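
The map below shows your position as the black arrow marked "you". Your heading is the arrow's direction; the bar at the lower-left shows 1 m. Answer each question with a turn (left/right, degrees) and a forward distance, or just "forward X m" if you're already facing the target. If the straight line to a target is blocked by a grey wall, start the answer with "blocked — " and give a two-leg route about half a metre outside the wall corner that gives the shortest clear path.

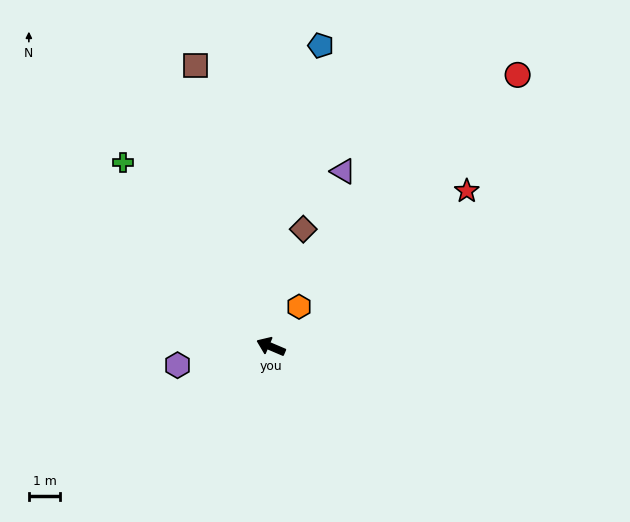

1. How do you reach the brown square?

turn right 52°, forward 9.2 m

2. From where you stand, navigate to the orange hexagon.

turn right 102°, forward 1.5 m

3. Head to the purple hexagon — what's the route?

turn left 34°, forward 3.0 m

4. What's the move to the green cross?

turn right 28°, forward 7.5 m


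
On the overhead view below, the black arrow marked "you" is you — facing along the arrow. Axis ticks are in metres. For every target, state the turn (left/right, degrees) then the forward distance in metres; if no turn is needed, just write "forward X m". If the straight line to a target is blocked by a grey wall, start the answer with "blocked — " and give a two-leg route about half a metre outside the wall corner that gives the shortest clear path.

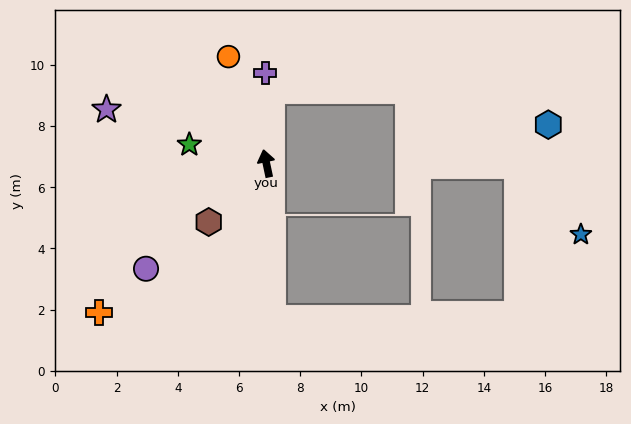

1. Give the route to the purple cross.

turn right 11°, forward 3.0 m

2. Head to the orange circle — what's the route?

turn left 8°, forward 3.7 m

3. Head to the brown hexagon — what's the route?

turn left 124°, forward 2.7 m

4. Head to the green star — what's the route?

turn left 64°, forward 2.6 m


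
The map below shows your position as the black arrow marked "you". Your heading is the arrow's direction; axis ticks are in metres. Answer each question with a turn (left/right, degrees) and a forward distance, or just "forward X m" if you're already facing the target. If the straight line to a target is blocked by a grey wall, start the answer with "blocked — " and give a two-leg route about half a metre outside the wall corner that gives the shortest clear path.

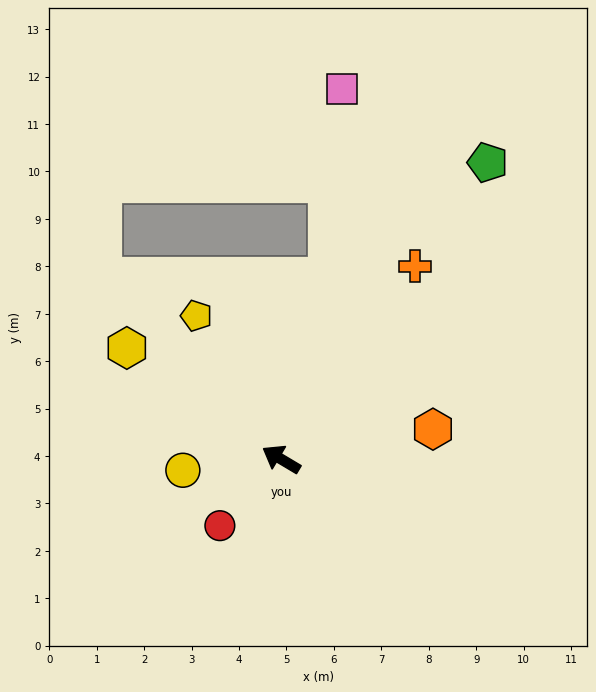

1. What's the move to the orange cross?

turn right 94°, forward 5.0 m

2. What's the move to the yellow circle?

turn left 37°, forward 2.1 m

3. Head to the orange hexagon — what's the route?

turn right 138°, forward 3.3 m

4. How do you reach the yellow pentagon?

turn right 29°, forward 3.5 m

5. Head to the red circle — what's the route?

turn left 78°, forward 1.9 m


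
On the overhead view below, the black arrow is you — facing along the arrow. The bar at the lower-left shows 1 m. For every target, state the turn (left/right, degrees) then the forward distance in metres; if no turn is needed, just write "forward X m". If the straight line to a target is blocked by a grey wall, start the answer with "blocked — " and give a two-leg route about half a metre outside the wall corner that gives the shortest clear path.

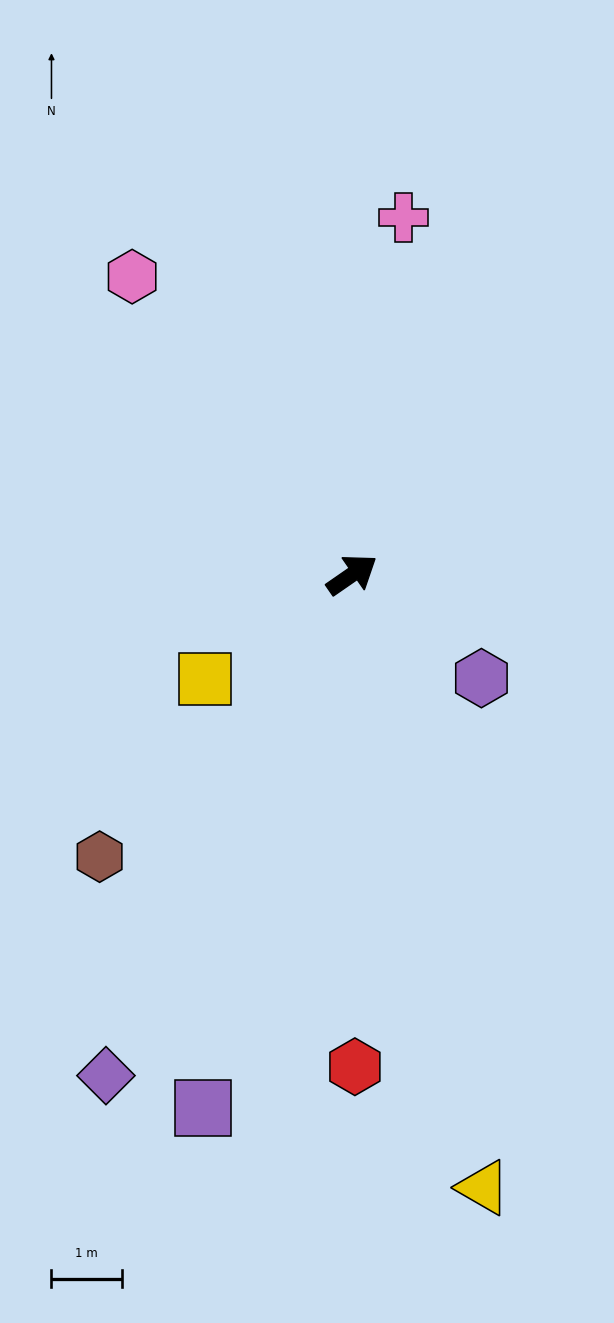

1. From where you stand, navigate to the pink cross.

turn left 47°, forward 5.1 m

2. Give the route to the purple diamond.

turn right 151°, forward 8.0 m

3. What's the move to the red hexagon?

turn right 124°, forward 7.0 m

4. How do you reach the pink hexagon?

turn left 92°, forward 5.3 m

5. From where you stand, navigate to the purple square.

turn right 140°, forward 7.9 m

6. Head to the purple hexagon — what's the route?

turn right 73°, forward 2.4 m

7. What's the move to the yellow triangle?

turn right 113°, forward 8.9 m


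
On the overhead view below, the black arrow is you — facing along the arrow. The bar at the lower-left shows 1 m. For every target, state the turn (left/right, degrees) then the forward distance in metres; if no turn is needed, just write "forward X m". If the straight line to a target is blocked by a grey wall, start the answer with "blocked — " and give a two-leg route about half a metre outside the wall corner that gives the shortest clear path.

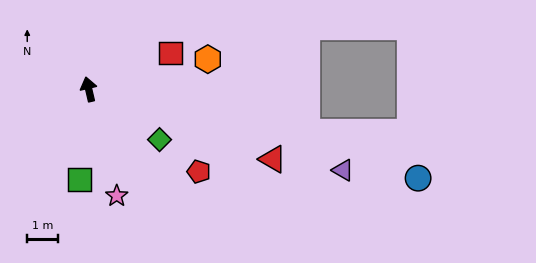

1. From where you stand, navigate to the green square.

turn left 161°, forward 3.0 m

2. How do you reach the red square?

turn right 79°, forward 2.9 m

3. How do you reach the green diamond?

turn right 139°, forward 2.8 m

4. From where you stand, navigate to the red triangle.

turn right 124°, forward 6.4 m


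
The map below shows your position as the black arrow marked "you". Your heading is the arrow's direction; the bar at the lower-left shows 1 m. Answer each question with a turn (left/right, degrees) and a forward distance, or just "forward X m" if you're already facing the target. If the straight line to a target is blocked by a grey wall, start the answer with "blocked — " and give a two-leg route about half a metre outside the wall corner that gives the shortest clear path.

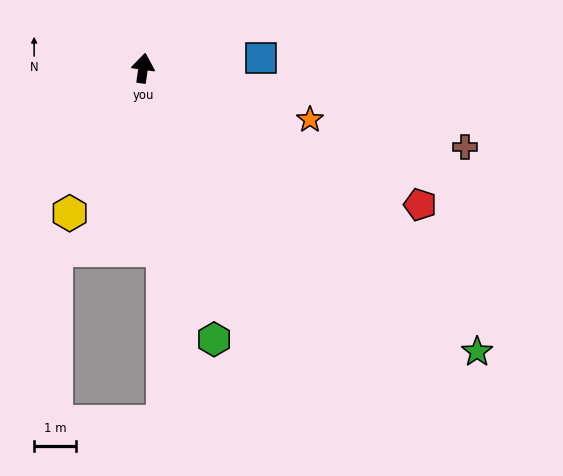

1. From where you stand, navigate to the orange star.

turn right 99°, forward 4.2 m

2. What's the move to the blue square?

turn right 77°, forward 2.9 m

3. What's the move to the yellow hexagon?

turn left 161°, forward 3.9 m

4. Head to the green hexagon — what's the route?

turn right 157°, forward 6.8 m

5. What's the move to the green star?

turn right 122°, forward 10.6 m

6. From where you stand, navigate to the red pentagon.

turn right 108°, forward 7.5 m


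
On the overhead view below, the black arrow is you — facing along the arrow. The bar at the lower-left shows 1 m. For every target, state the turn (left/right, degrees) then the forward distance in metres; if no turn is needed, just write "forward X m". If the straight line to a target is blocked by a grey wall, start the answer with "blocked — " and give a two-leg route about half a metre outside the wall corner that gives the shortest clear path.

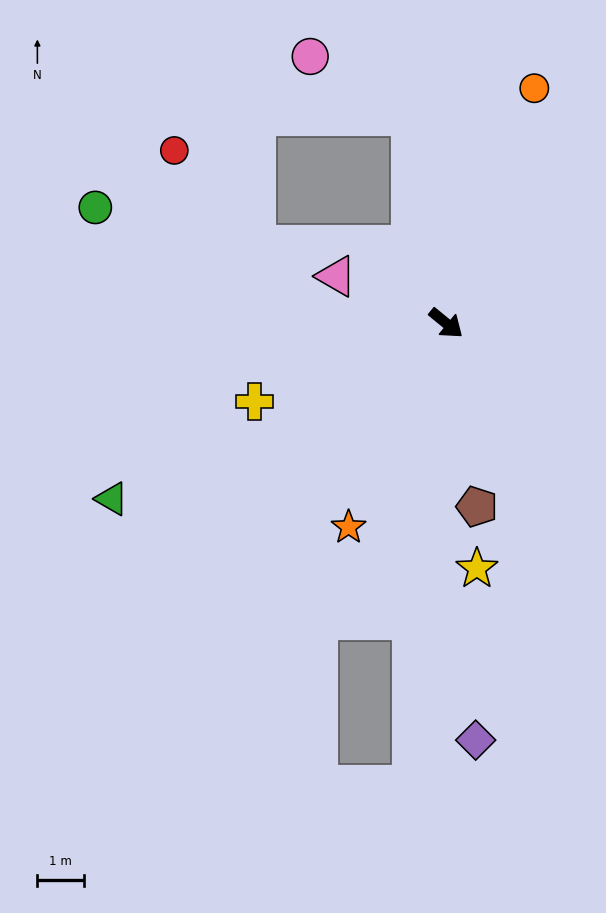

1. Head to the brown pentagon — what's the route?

turn right 41°, forward 4.0 m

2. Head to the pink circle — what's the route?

blocked — turn left 139°, forward 4.5 m, then turn left 50°, forward 2.5 m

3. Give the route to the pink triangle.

turn right 164°, forward 2.6 m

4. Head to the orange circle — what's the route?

turn left 109°, forward 5.4 m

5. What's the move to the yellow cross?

turn right 118°, forward 4.5 m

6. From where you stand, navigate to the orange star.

turn right 76°, forward 4.9 m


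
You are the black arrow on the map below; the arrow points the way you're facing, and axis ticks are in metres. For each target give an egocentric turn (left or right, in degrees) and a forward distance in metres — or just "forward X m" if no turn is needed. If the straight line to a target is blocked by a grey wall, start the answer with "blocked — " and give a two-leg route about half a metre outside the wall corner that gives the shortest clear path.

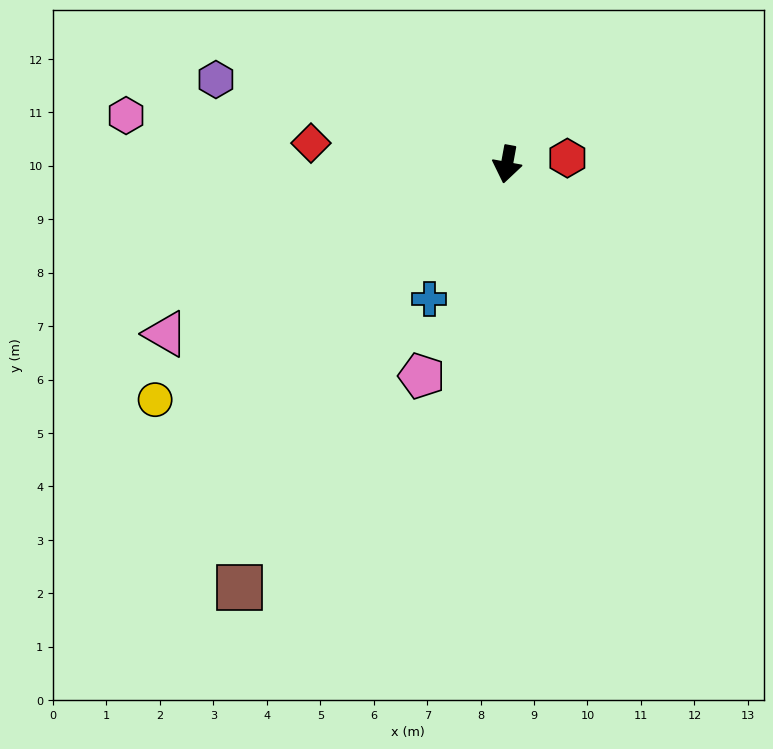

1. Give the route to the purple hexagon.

turn right 96°, forward 5.7 m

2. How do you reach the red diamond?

turn right 86°, forward 3.7 m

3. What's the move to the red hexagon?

turn left 106°, forward 1.1 m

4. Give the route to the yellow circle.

turn right 46°, forward 7.9 m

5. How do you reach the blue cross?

turn right 20°, forward 2.9 m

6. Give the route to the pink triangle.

turn right 53°, forward 7.1 m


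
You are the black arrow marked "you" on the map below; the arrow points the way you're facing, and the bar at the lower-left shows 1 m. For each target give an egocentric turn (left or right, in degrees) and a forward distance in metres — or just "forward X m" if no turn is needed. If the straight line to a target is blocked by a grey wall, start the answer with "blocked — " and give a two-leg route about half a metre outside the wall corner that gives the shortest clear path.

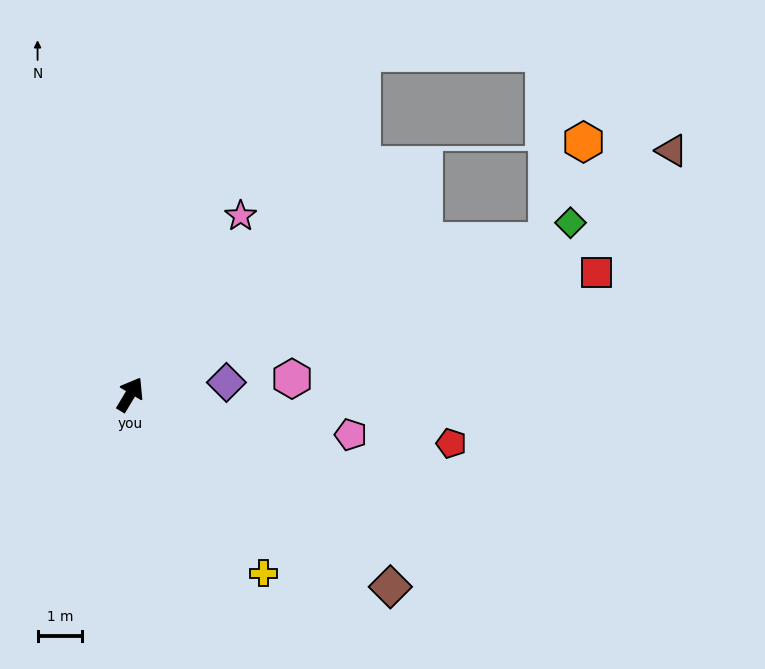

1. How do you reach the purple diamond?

turn right 52°, forward 2.2 m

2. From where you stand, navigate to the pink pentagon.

turn right 69°, forward 5.0 m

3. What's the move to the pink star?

forward 4.7 m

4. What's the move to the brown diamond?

turn right 96°, forward 7.3 m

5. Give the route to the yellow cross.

turn right 112°, forward 5.0 m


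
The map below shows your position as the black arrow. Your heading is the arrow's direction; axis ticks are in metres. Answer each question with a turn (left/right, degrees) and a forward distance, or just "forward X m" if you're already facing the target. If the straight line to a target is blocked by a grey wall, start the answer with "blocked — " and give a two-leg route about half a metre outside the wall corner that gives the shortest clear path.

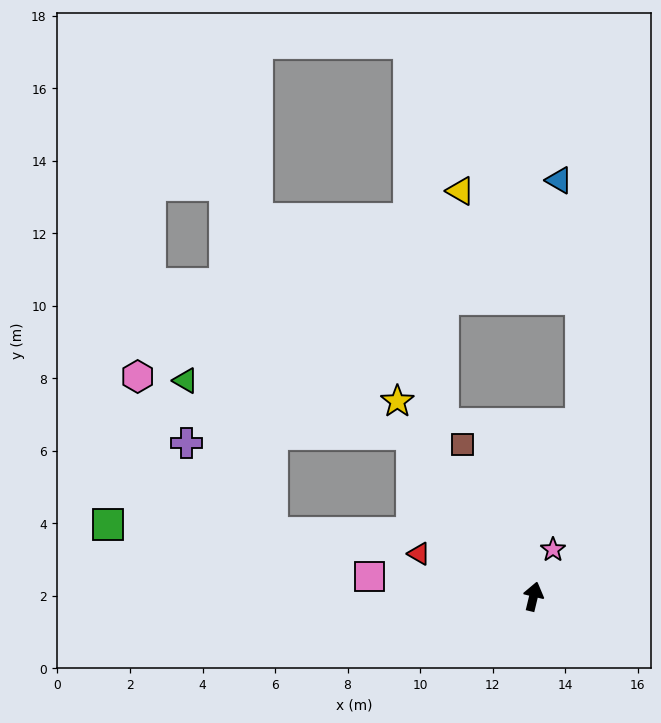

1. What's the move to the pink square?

turn left 96°, forward 4.6 m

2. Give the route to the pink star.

turn right 9°, forward 1.4 m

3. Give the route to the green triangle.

blocked — turn left 51°, forward 5.6 m, then turn left 39°, forward 6.4 m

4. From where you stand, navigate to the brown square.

turn left 39°, forward 4.6 m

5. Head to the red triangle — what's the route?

turn left 83°, forward 3.4 m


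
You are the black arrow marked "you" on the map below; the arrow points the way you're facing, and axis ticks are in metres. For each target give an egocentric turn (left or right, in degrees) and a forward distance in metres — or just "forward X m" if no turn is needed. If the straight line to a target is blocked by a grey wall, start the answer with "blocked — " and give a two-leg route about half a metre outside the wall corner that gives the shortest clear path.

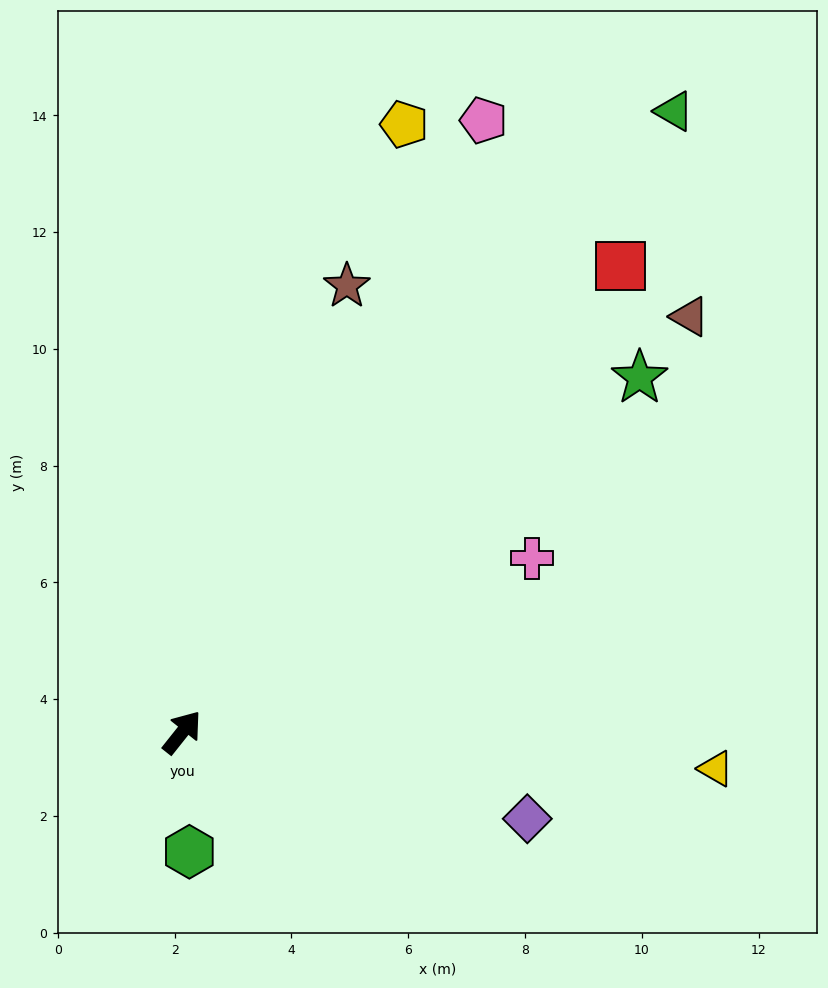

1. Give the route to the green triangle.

forward 13.6 m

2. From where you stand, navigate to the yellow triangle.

turn right 55°, forward 9.2 m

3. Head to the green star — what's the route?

turn right 14°, forward 9.9 m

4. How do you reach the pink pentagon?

turn left 12°, forward 11.7 m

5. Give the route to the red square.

turn right 5°, forward 11.0 m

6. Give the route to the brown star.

turn left 18°, forward 8.1 m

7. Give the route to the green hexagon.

turn right 138°, forward 2.1 m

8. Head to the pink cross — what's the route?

turn right 25°, forward 6.7 m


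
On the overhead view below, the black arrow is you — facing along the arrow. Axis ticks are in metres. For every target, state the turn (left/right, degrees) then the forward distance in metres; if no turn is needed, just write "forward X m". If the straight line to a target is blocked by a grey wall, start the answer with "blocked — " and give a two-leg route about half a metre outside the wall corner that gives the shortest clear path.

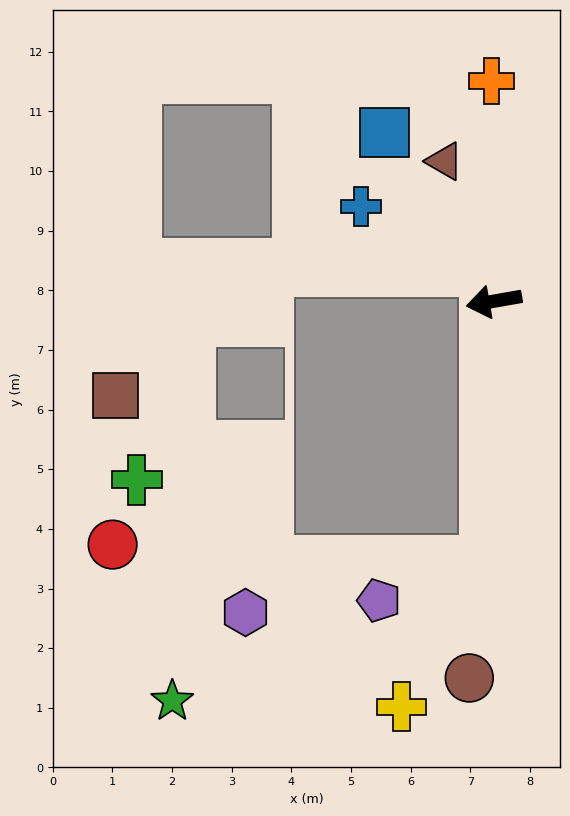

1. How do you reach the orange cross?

turn right 99°, forward 3.7 m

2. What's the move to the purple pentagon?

blocked — turn left 78°, forward 4.4 m, then turn right 67°, forward 1.9 m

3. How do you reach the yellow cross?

blocked — turn left 78°, forward 4.4 m, then turn right 28°, forward 2.8 m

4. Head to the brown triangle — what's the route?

turn right 80°, forward 2.5 m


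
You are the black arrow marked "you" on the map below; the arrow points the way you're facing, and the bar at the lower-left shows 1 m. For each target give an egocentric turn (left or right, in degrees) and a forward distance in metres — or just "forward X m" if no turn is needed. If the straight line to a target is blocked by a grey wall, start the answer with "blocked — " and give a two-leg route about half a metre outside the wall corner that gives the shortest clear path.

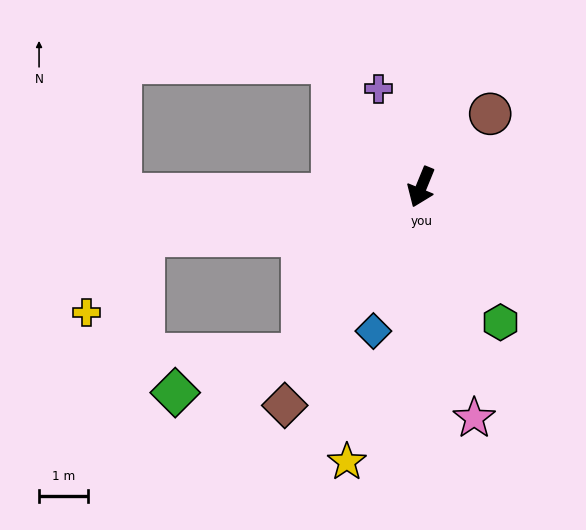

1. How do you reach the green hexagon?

turn left 53°, forward 3.2 m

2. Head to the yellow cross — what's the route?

blocked — turn right 58°, forward 5.7 m, then turn left 43°, forward 2.0 m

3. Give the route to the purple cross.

turn right 134°, forward 2.2 m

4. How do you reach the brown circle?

turn left 159°, forward 2.0 m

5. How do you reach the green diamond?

blocked — turn right 13°, forward 4.2 m, then turn right 38°, forward 2.7 m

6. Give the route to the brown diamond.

turn right 10°, forward 5.2 m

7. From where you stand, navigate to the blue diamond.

turn left 4°, forward 3.1 m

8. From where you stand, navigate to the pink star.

turn left 35°, forward 4.8 m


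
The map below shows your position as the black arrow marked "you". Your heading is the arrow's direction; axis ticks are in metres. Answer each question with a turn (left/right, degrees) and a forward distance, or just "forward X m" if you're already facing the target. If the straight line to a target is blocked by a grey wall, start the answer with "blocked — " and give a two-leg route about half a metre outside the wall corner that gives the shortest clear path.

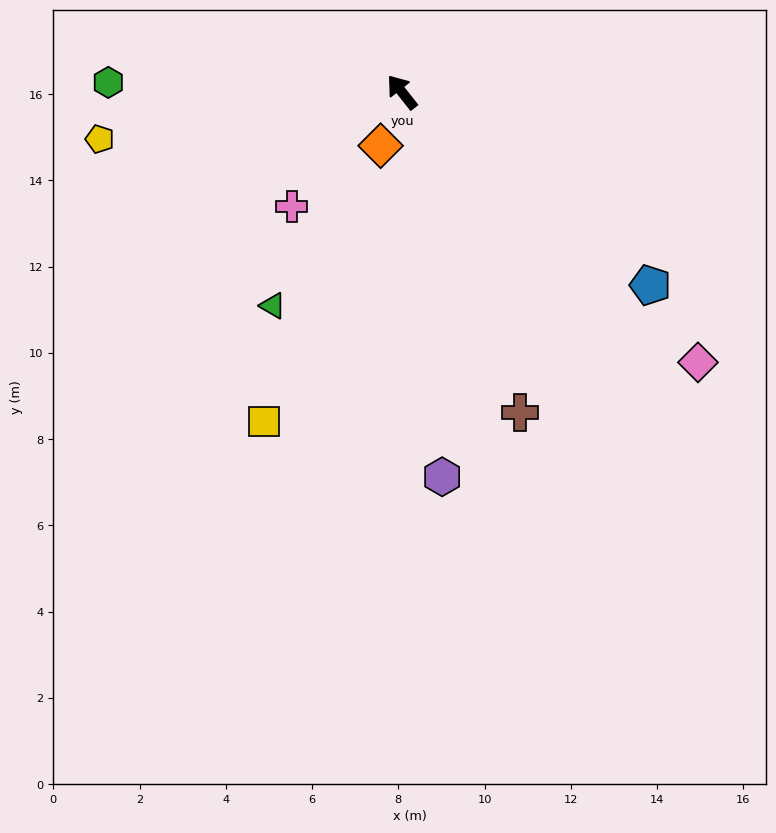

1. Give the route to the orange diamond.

turn left 120°, forward 1.3 m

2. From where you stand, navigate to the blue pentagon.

turn right 166°, forward 7.3 m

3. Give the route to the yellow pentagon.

turn left 61°, forward 7.1 m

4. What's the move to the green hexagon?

turn left 50°, forward 6.8 m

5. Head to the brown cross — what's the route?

turn left 162°, forward 7.9 m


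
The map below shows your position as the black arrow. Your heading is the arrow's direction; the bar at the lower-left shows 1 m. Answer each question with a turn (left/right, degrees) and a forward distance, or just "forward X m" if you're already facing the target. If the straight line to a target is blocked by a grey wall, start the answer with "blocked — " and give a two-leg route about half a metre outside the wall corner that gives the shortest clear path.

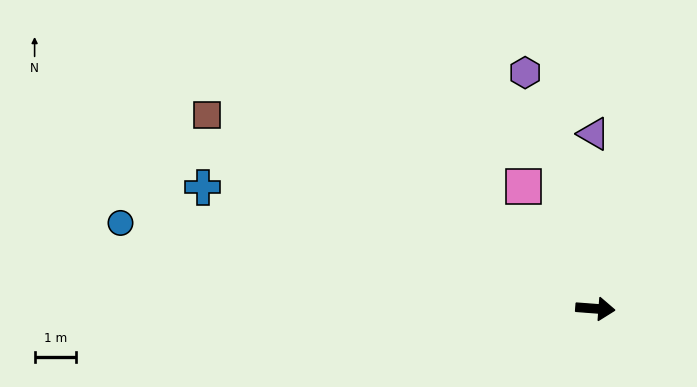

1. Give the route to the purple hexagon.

turn left 111°, forward 5.9 m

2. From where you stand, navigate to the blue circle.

turn left 174°, forward 11.6 m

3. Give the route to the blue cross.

turn left 167°, forward 9.9 m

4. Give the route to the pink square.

turn left 125°, forward 3.4 m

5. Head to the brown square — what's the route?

turn left 158°, forward 10.4 m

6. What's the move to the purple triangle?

turn left 95°, forward 4.2 m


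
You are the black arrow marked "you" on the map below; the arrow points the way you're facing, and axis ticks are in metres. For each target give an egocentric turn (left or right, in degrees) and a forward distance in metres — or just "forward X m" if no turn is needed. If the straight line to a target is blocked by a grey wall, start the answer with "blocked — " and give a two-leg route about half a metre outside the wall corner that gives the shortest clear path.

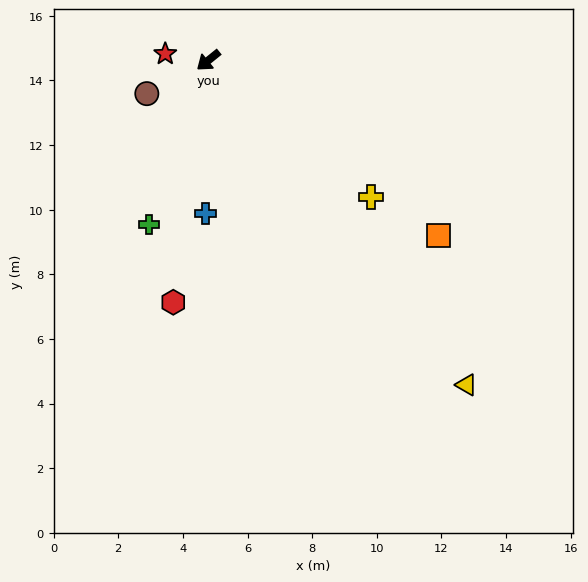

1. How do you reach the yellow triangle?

turn left 90°, forward 12.8 m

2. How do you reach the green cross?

turn left 31°, forward 5.4 m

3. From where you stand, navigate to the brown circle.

turn right 11°, forward 2.2 m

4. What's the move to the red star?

turn right 48°, forward 1.3 m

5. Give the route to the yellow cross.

turn left 101°, forward 6.6 m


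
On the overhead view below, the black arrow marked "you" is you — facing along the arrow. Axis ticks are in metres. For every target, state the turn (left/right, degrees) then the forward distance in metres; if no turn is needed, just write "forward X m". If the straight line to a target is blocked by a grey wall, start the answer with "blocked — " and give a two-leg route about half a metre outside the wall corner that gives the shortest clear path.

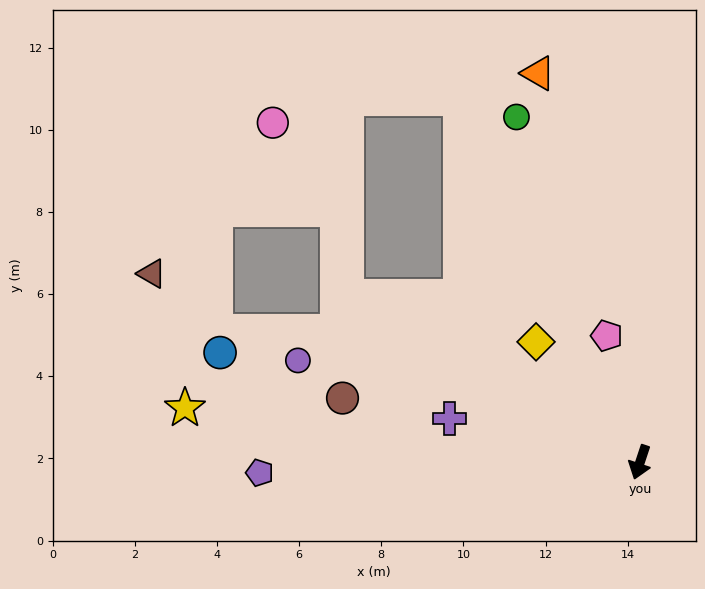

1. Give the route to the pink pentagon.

turn right 147°, forward 3.2 m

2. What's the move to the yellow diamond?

turn right 121°, forward 3.9 m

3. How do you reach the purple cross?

turn right 85°, forward 4.8 m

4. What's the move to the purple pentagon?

turn right 70°, forward 9.3 m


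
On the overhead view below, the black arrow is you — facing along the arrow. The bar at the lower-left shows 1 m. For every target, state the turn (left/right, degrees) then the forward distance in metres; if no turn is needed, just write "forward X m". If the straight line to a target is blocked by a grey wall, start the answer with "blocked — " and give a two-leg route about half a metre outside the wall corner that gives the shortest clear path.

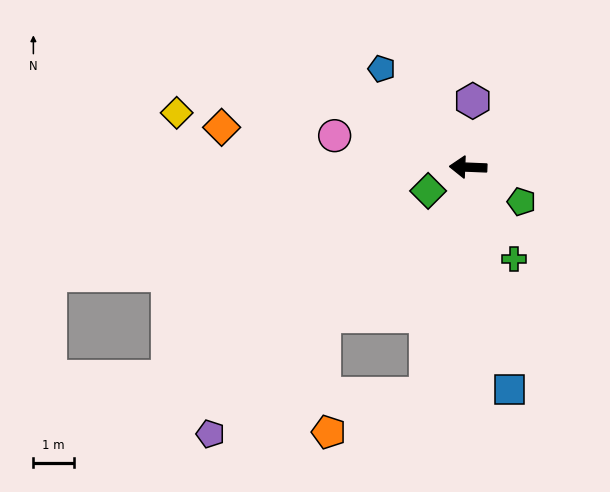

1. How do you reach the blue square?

turn left 103°, forward 5.6 m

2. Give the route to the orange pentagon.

blocked — turn left 82°, forward 5.7 m, then turn right 58°, forward 2.6 m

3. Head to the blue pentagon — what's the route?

turn right 46°, forward 3.3 m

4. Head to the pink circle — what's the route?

turn right 11°, forward 3.4 m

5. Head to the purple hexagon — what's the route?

turn right 92°, forward 1.7 m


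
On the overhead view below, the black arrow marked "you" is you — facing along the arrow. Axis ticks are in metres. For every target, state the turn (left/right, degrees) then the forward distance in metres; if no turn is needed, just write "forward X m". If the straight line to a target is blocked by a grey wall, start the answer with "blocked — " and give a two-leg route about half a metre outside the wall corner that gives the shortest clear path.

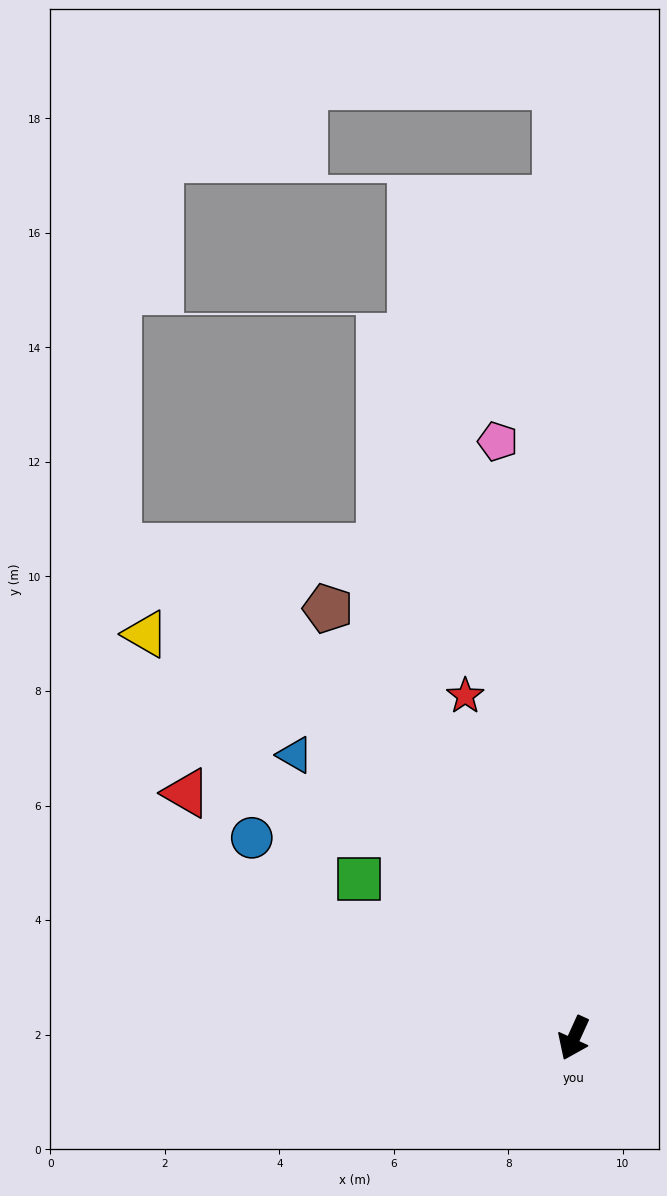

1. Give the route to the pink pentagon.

turn right 148°, forward 10.5 m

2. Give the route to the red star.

turn right 138°, forward 6.3 m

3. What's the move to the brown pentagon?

turn right 126°, forward 8.6 m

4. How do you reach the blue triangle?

turn right 111°, forward 6.9 m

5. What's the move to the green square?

turn right 102°, forward 4.7 m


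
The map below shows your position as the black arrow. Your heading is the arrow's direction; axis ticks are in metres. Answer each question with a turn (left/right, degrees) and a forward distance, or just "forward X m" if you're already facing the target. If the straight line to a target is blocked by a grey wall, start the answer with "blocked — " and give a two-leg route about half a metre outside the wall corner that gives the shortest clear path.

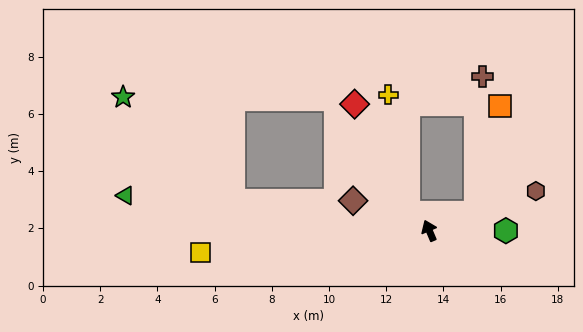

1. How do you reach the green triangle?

turn left 60°, forward 10.7 m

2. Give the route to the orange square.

blocked — turn right 93°, forward 1.8 m, then turn left 57°, forward 3.8 m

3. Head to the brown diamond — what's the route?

turn left 46°, forward 2.9 m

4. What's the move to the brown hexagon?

turn right 93°, forward 4.0 m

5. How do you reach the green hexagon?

turn right 113°, forward 2.7 m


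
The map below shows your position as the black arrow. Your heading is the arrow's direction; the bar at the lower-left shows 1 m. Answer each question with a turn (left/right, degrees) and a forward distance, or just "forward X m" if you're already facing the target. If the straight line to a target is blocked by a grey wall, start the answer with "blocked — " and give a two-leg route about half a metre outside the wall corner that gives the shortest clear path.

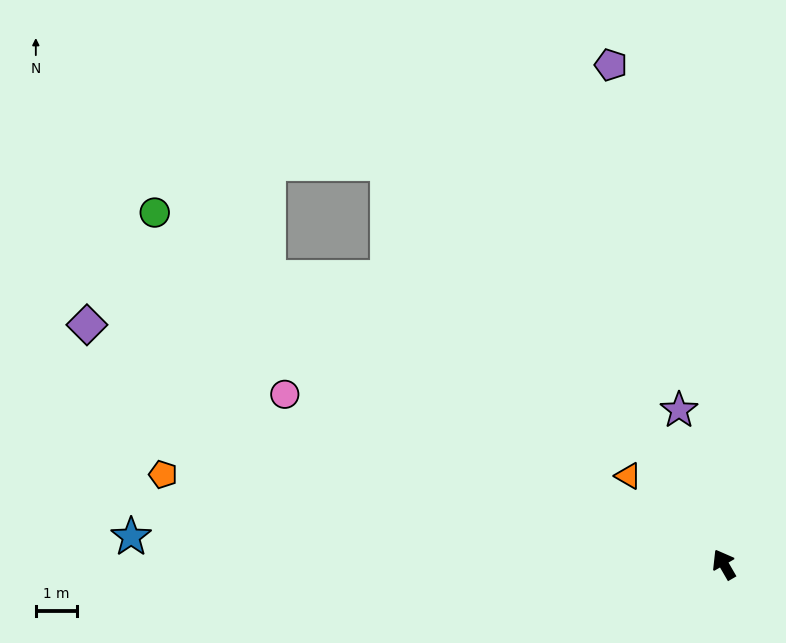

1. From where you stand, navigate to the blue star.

turn left 57°, forward 14.3 m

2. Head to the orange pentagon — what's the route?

turn left 51°, forward 13.7 m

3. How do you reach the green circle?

turn left 28°, forward 16.1 m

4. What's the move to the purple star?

turn right 14°, forward 3.9 m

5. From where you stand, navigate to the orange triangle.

turn left 17°, forward 3.1 m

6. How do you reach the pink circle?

turn left 39°, forward 11.4 m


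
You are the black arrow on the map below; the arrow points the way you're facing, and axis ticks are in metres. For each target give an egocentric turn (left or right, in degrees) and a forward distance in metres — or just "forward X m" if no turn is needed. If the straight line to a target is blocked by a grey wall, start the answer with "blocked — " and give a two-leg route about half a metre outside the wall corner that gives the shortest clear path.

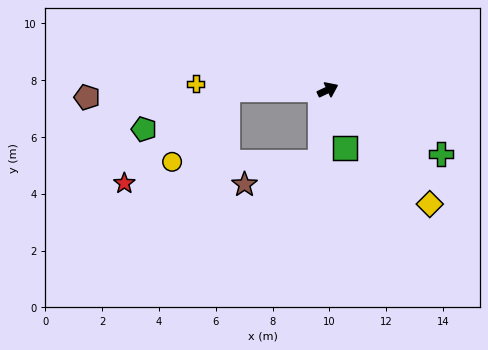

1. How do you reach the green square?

turn right 99°, forward 2.1 m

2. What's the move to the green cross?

turn right 55°, forward 4.6 m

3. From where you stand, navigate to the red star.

blocked — turn left 155°, forward 3.5 m, then turn left 42°, forward 4.9 m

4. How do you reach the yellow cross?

turn left 152°, forward 4.7 m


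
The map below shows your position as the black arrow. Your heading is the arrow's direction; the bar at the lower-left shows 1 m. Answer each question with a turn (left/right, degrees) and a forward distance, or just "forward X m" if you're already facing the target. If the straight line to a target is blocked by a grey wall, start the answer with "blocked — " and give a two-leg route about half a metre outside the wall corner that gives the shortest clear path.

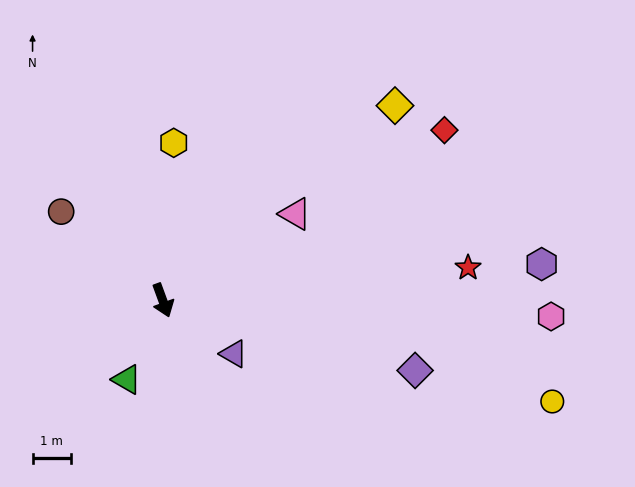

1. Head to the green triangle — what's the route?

turn right 45°, forward 2.3 m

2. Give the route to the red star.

turn left 76°, forward 8.0 m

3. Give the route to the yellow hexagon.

turn left 156°, forward 4.1 m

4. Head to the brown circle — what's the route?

turn right 151°, forward 3.5 m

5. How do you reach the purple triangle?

turn left 33°, forward 2.3 m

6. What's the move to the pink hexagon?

turn left 68°, forward 10.1 m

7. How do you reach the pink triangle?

turn left 103°, forward 4.1 m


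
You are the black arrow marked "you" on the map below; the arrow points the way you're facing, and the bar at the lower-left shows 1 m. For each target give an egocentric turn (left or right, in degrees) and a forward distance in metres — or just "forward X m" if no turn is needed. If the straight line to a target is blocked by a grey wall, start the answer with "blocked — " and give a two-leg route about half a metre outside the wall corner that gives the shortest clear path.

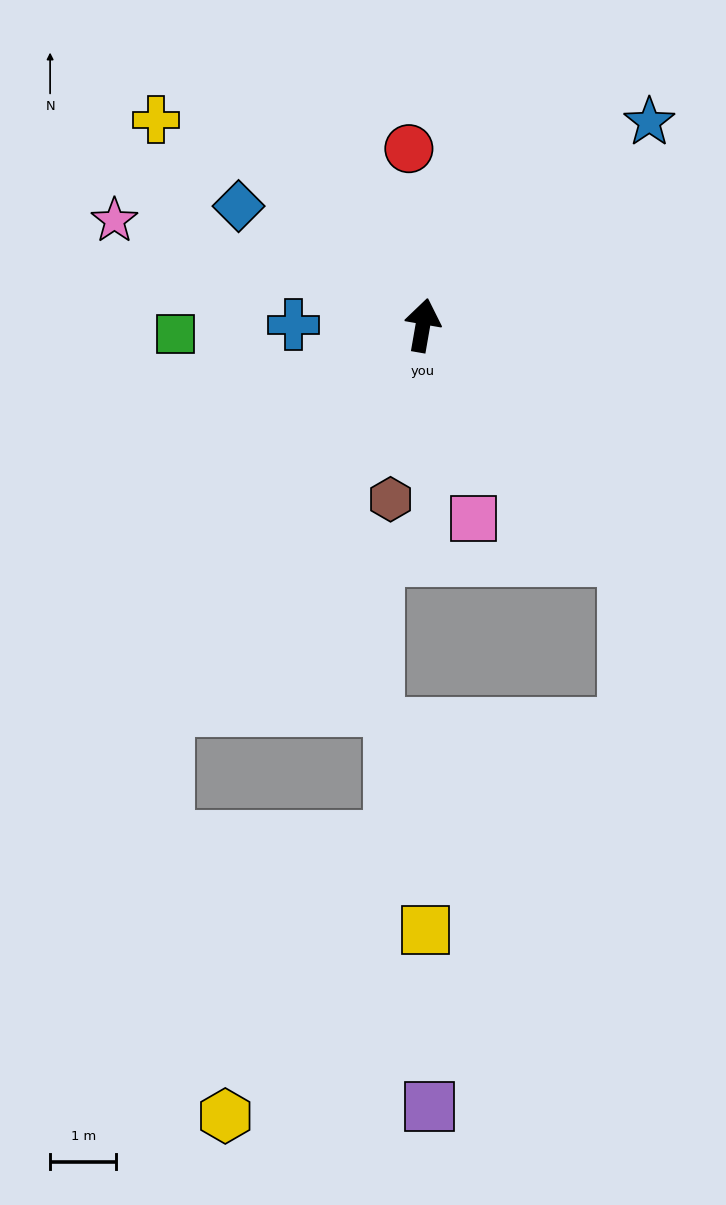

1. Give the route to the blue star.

turn right 38°, forward 4.6 m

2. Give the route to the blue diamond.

turn left 67°, forward 3.3 m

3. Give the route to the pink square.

turn right 155°, forward 3.0 m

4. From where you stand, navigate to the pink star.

turn left 81°, forward 4.9 m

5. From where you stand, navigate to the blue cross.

turn left 100°, forward 2.0 m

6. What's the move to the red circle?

turn left 14°, forward 2.7 m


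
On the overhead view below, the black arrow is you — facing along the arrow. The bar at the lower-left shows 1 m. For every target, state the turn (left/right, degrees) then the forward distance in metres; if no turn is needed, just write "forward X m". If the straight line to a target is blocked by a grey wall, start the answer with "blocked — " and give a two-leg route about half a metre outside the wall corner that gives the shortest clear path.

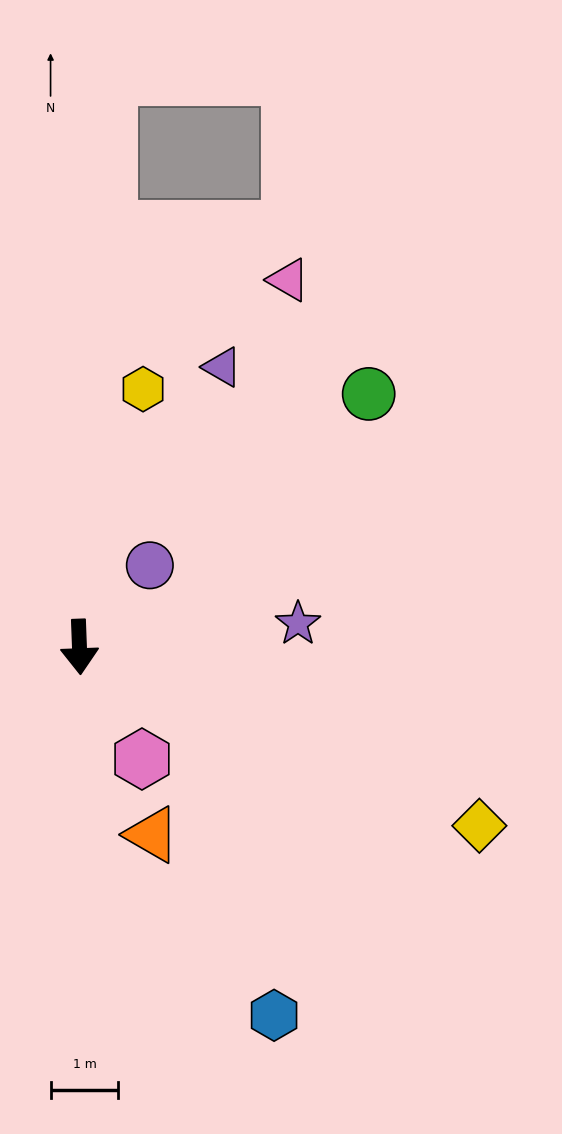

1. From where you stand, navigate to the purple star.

turn left 94°, forward 3.2 m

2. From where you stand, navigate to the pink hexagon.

turn left 27°, forward 1.9 m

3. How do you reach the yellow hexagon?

turn left 164°, forward 3.9 m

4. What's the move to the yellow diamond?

turn left 64°, forward 6.5 m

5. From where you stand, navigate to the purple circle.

turn left 137°, forward 1.6 m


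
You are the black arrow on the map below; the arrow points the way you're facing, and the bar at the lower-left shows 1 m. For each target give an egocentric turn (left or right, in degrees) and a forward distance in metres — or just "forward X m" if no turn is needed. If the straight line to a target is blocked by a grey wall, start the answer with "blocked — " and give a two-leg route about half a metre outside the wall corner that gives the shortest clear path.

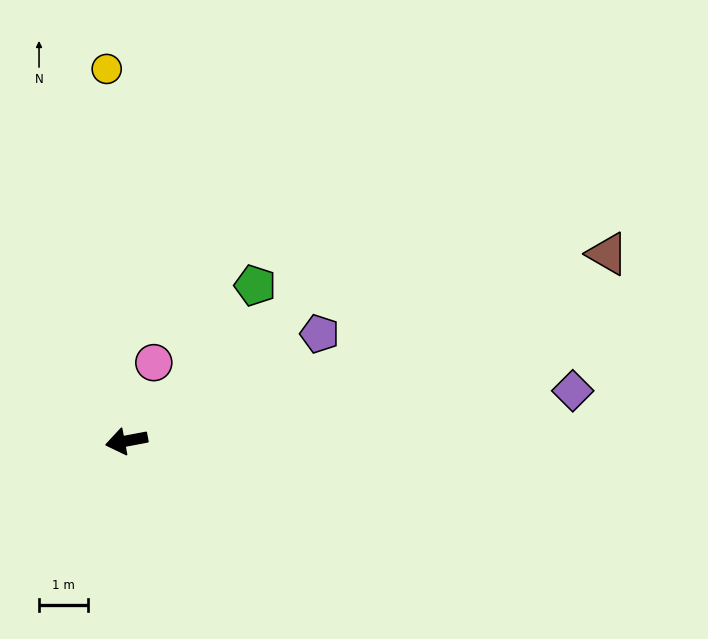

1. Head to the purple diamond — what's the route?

turn left 176°, forward 9.1 m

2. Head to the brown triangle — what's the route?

turn right 169°, forward 10.5 m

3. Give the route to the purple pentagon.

turn right 162°, forward 4.5 m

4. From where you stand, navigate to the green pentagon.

turn right 140°, forward 4.1 m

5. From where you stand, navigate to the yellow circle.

turn right 98°, forward 7.6 m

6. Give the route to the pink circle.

turn right 120°, forward 1.7 m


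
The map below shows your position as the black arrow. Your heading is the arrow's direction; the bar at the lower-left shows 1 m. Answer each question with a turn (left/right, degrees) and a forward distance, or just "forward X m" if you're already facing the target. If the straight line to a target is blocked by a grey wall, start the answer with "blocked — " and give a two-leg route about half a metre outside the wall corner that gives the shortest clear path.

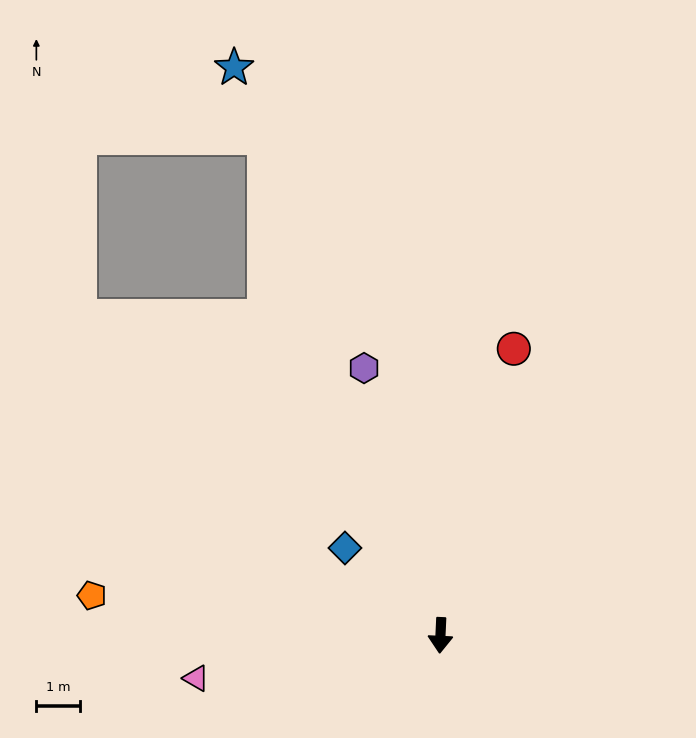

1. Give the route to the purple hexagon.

turn right 161°, forward 6.4 m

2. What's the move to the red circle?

turn left 168°, forward 6.8 m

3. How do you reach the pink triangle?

turn right 77°, forward 5.7 m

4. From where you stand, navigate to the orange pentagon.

turn right 94°, forward 8.0 m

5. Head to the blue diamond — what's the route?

turn right 130°, forward 3.0 m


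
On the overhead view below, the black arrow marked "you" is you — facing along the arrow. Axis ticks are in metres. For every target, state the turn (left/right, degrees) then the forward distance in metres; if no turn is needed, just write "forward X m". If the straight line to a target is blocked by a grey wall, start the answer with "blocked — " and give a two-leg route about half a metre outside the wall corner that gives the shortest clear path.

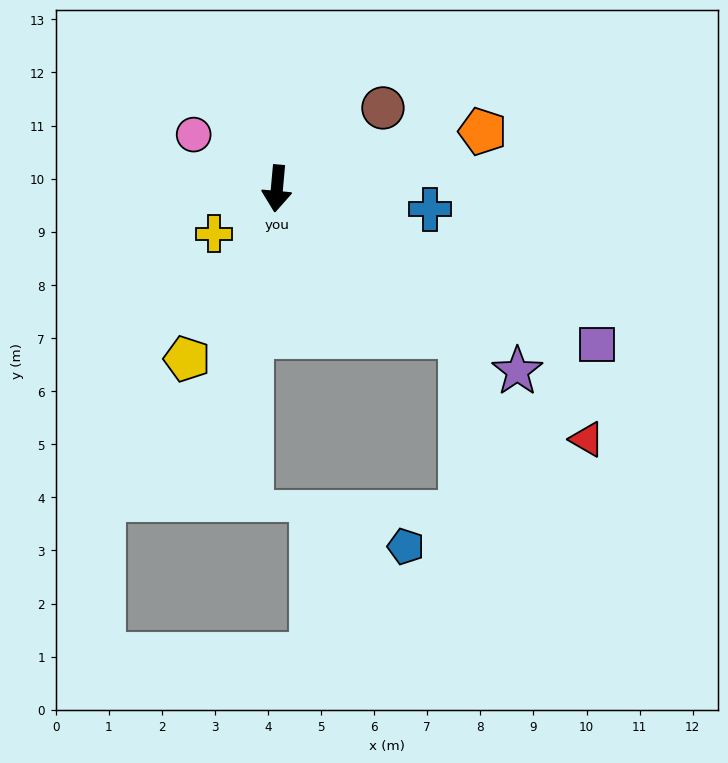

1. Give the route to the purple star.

turn left 58°, forward 5.7 m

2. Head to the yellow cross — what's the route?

turn right 49°, forward 1.5 m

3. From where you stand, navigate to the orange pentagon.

turn left 111°, forward 4.0 m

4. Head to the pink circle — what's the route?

turn right 118°, forward 1.9 m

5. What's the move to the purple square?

turn left 69°, forward 6.7 m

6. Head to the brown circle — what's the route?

turn left 132°, forward 2.5 m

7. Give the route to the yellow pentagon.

turn right 23°, forward 3.6 m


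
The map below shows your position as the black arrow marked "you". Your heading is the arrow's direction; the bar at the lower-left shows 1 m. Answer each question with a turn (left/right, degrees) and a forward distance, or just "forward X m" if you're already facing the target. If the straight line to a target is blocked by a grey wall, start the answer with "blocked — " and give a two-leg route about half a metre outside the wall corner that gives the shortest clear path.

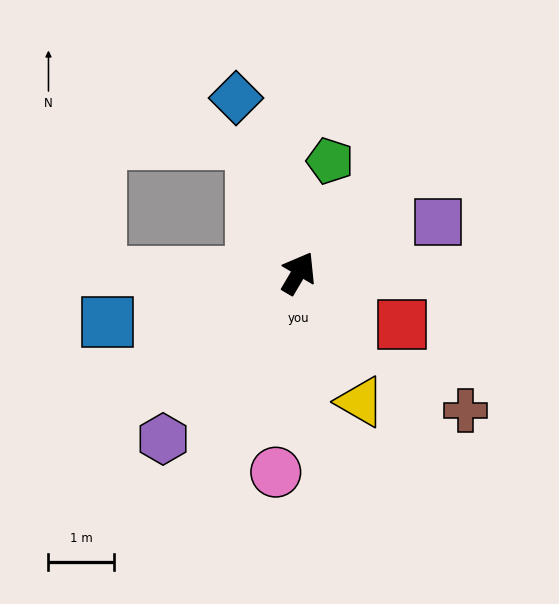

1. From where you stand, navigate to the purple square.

turn right 39°, forward 2.3 m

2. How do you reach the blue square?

turn left 135°, forward 3.0 m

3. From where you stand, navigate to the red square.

turn right 86°, forward 1.8 m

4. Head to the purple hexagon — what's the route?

turn left 171°, forward 3.3 m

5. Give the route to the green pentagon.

turn left 15°, forward 1.8 m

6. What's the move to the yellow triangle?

turn right 124°, forward 2.2 m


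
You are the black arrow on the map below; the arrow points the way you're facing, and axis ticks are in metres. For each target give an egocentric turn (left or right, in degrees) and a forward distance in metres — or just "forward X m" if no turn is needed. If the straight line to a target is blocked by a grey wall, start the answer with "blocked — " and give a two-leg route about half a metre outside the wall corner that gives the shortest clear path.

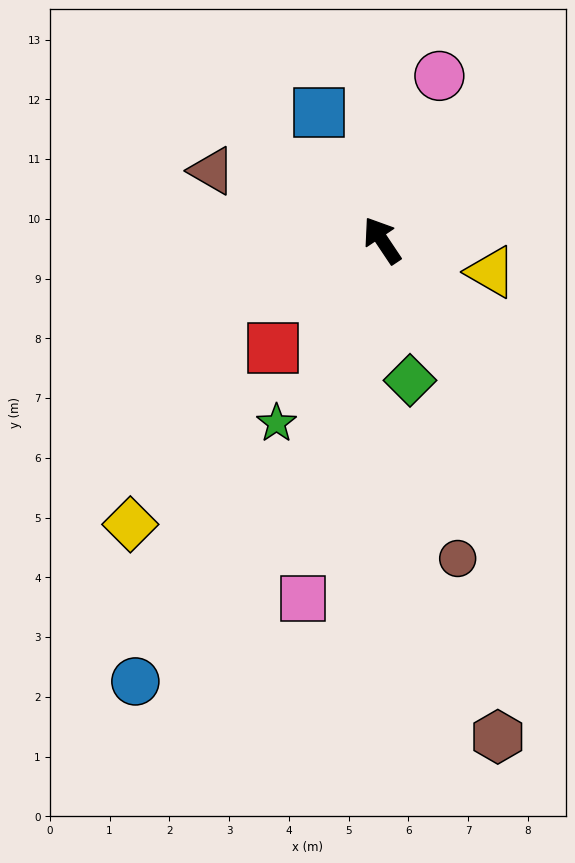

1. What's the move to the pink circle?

turn right 53°, forward 2.9 m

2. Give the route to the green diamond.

turn left 158°, forward 2.4 m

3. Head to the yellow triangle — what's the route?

turn right 140°, forward 1.9 m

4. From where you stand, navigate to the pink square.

turn left 134°, forward 6.1 m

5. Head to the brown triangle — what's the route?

turn left 34°, forward 3.1 m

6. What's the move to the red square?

turn left 101°, forward 2.6 m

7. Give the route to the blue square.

turn right 8°, forward 2.4 m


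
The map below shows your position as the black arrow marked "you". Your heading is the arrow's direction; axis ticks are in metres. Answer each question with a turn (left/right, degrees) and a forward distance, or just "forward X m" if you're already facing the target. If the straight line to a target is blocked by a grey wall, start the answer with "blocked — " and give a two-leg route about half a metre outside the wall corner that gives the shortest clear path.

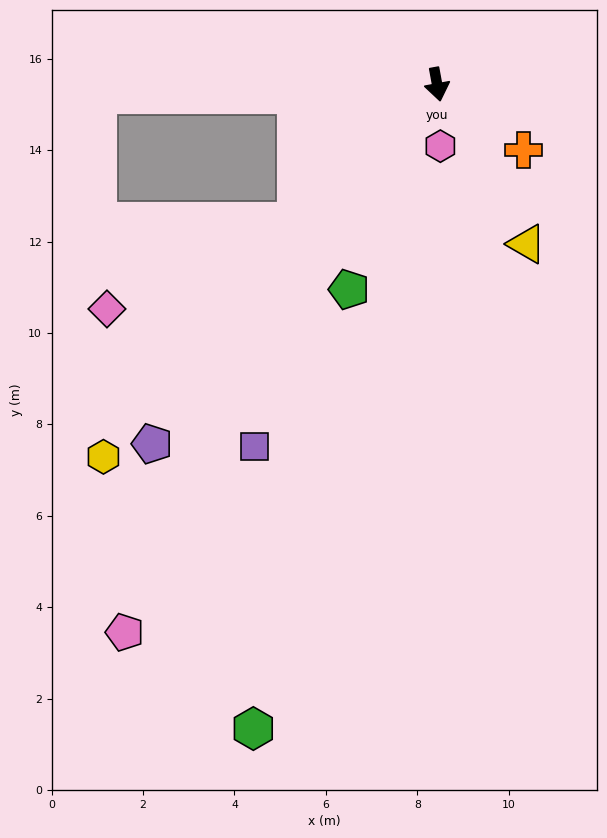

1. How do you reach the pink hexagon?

turn right 7°, forward 1.4 m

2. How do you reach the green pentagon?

turn right 34°, forward 4.9 m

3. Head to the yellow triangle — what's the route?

turn left 19°, forward 4.0 m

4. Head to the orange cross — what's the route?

turn left 42°, forward 2.4 m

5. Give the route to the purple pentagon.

turn right 49°, forward 10.0 m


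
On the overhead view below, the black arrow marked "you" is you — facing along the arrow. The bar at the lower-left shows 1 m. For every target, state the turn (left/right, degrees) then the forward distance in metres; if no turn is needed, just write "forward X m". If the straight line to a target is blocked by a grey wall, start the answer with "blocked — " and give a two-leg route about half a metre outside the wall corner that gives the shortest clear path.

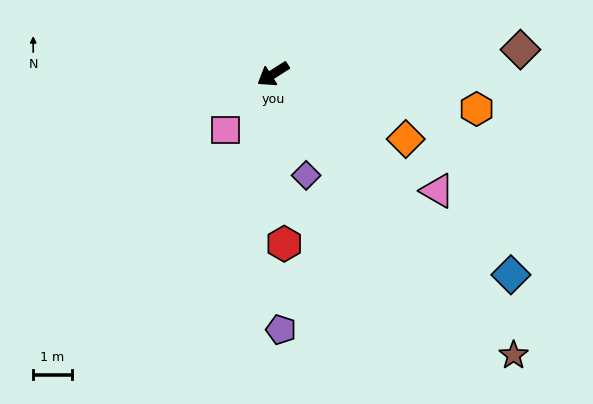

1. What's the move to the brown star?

turn left 98°, forward 9.6 m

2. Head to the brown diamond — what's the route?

turn left 153°, forward 6.5 m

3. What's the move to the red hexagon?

turn left 61°, forward 4.4 m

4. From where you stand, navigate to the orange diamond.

turn left 121°, forward 3.8 m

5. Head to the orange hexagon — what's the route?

turn left 138°, forward 5.4 m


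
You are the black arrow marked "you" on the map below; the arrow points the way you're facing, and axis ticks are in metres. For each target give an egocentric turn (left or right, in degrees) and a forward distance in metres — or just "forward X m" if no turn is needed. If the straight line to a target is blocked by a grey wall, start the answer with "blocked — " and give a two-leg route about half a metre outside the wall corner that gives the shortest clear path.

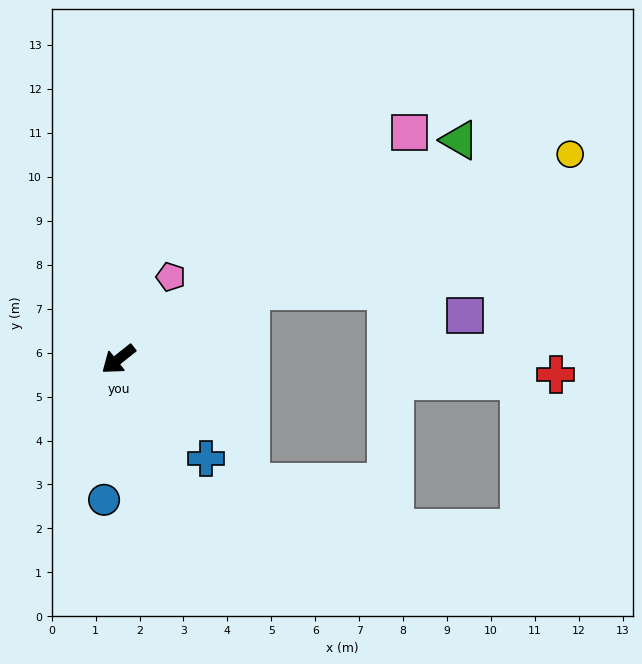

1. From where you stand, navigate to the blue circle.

turn left 46°, forward 3.2 m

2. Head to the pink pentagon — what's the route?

turn right 161°, forward 2.2 m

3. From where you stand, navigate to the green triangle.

turn left 174°, forward 9.2 m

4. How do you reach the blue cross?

turn left 93°, forward 3.0 m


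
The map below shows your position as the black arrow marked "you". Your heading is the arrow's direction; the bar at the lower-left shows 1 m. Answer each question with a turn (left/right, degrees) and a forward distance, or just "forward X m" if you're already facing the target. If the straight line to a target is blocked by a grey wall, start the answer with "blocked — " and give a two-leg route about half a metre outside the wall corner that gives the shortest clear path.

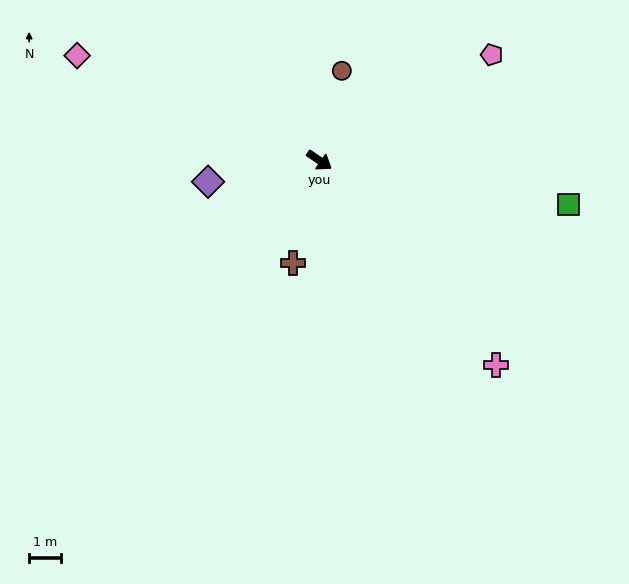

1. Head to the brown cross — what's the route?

turn right 70°, forward 3.4 m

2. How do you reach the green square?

turn left 24°, forward 8.0 m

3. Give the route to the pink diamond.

turn right 169°, forward 8.3 m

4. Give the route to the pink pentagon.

turn left 66°, forward 6.4 m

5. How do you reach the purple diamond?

turn right 135°, forward 3.6 m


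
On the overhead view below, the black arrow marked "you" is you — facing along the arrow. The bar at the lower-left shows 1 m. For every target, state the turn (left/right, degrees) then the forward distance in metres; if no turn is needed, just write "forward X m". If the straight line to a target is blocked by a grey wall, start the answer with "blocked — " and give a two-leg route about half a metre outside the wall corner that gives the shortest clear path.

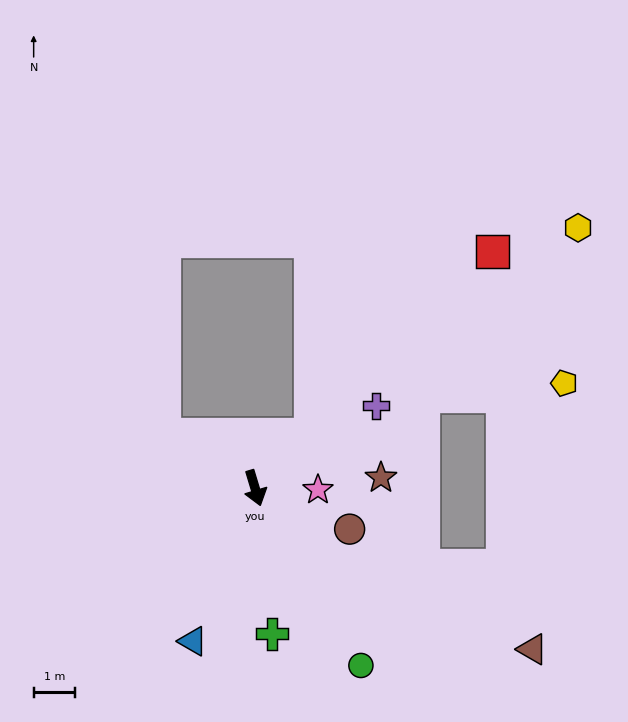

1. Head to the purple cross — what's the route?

turn left 107°, forward 3.5 m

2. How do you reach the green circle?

turn left 14°, forward 5.0 m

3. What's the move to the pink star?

turn left 72°, forward 1.5 m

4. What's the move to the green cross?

turn right 10°, forward 3.6 m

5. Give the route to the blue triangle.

turn right 39°, forward 4.0 m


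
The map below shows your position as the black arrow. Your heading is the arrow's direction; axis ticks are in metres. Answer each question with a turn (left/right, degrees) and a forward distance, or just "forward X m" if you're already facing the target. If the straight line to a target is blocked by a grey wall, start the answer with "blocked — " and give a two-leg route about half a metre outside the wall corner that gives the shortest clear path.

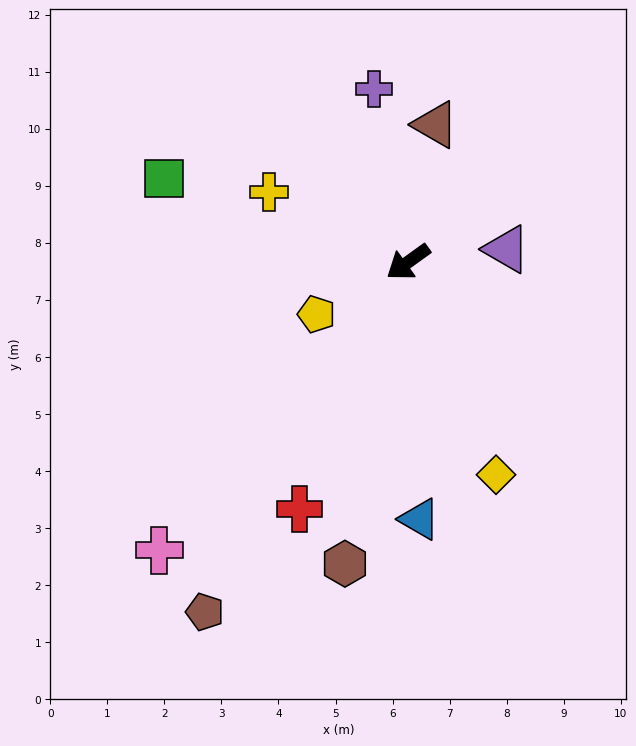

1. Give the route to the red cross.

turn left 30°, forward 4.7 m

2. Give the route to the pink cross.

turn left 13°, forward 6.7 m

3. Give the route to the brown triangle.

turn right 137°, forward 2.5 m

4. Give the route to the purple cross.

turn right 115°, forward 3.1 m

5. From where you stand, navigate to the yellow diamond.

turn left 77°, forward 4.0 m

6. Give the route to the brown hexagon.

turn left 42°, forward 5.4 m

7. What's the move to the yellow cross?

turn right 63°, forward 2.7 m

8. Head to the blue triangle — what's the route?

turn left 57°, forward 4.5 m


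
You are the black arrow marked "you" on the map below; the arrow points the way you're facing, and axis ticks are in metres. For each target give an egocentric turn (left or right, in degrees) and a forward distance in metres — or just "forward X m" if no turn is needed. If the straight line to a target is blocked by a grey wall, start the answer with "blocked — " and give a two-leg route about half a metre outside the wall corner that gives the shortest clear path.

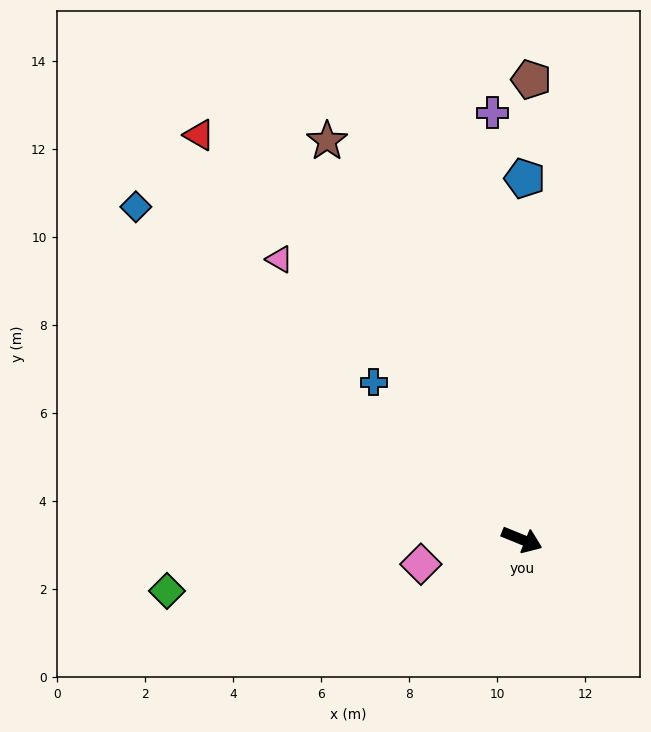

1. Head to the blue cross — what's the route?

turn left 155°, forward 4.9 m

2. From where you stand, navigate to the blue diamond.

turn left 161°, forward 11.6 m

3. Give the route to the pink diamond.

turn right 144°, forward 2.4 m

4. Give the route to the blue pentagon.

turn left 112°, forward 8.2 m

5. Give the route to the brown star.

turn left 138°, forward 10.1 m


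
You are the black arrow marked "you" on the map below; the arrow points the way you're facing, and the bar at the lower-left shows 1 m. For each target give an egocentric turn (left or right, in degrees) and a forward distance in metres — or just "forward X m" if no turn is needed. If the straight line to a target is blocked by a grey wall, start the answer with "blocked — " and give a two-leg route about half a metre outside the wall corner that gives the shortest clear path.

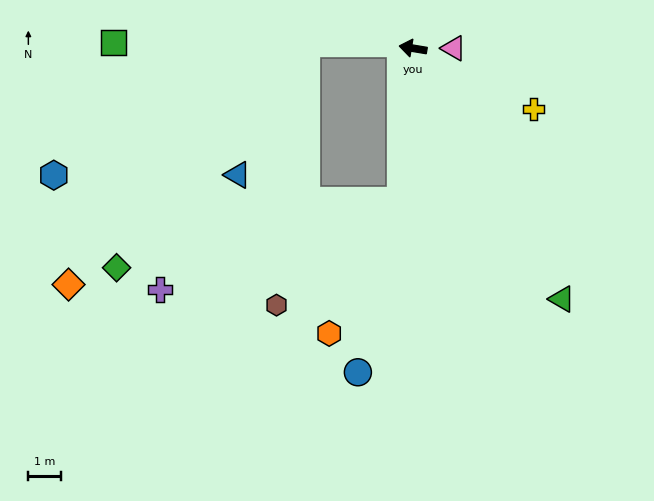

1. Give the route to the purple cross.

blocked — turn left 95°, forward 4.7 m, then turn right 65°, forward 7.9 m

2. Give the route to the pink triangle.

turn right 170°, forward 1.2 m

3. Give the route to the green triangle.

turn left 130°, forward 9.0 m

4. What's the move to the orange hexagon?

blocked — turn left 95°, forward 4.7 m, then turn right 24°, forward 4.6 m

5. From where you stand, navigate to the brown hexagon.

blocked — turn left 95°, forward 4.7 m, then turn right 45°, forward 5.0 m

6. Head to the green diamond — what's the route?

blocked — turn left 95°, forward 4.7 m, then turn right 72°, forward 9.0 m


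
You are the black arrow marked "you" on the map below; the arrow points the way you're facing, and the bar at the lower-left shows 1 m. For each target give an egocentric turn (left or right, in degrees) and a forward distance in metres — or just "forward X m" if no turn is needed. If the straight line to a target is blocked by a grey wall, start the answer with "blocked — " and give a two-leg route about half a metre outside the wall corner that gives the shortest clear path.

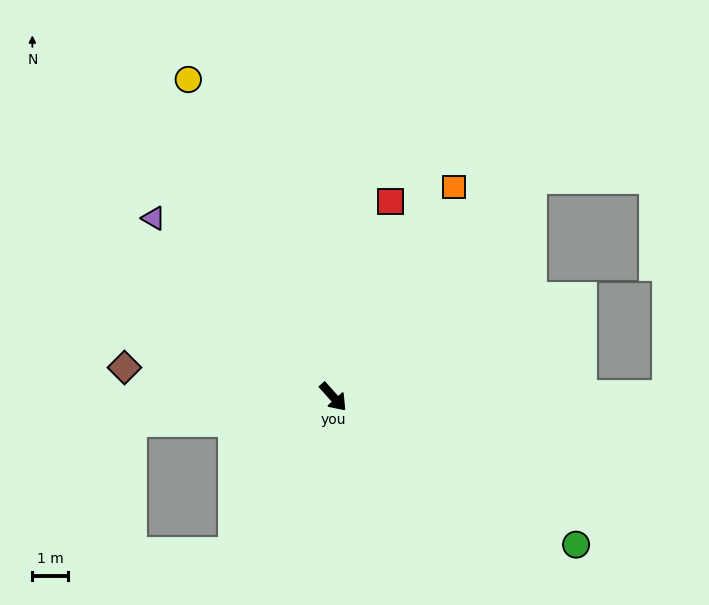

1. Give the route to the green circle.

turn left 17°, forward 8.0 m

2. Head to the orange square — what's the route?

turn left 108°, forward 6.8 m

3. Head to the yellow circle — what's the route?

turn left 163°, forward 9.9 m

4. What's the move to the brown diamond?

turn right 140°, forward 6.0 m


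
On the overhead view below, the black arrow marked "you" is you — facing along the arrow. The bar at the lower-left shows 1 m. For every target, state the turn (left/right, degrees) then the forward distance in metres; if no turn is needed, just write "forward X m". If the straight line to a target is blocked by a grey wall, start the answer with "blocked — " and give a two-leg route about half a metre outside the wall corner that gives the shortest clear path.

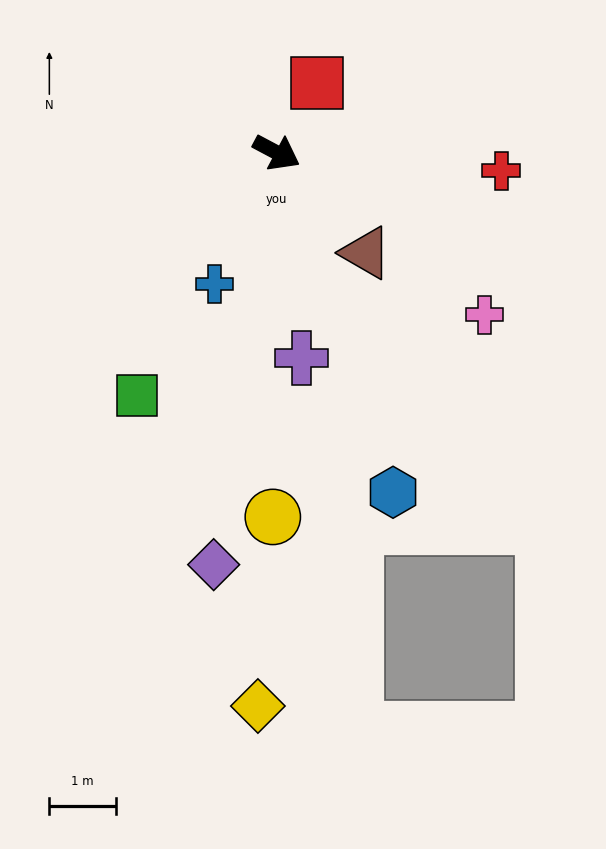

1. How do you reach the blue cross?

turn right 87°, forward 2.2 m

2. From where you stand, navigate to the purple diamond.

turn right 71°, forward 6.2 m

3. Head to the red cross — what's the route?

turn left 23°, forward 3.4 m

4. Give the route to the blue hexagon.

turn right 43°, forward 5.4 m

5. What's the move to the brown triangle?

turn right 20°, forward 2.0 m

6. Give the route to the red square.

turn left 88°, forward 1.2 m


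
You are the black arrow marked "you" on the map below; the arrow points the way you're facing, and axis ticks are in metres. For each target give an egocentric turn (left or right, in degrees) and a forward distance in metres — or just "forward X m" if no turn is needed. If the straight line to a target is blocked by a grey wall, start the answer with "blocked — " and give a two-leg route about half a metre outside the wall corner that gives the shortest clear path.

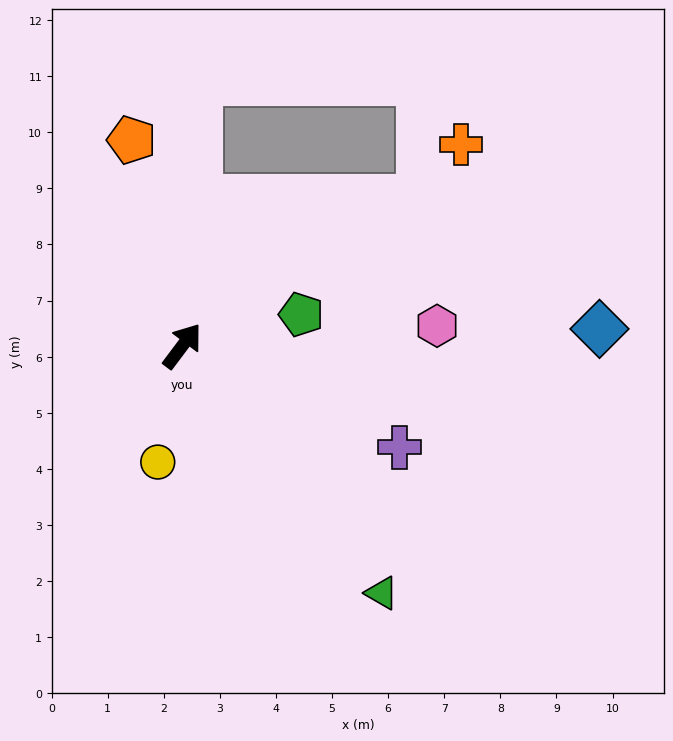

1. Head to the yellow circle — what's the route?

turn right 155°, forward 2.1 m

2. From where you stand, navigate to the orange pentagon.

turn left 51°, forward 3.8 m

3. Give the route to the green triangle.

turn right 104°, forward 5.7 m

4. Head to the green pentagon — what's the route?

turn right 38°, forward 2.2 m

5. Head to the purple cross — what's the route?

turn right 78°, forward 4.3 m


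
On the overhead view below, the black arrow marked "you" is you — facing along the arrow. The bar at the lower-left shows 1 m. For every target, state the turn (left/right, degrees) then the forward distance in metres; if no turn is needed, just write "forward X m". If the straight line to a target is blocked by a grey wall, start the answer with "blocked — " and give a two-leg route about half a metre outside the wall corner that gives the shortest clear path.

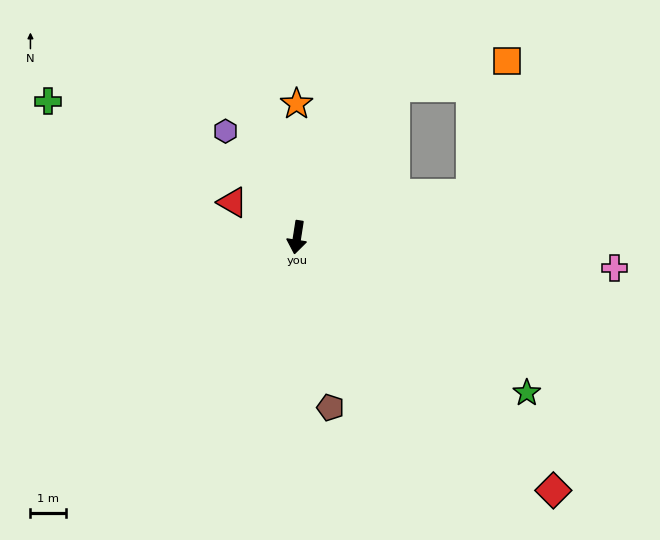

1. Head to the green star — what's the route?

turn left 65°, forward 7.8 m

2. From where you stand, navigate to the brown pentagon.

turn left 20°, forward 4.9 m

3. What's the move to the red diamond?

turn left 54°, forward 10.2 m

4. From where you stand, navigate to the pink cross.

turn left 93°, forward 9.0 m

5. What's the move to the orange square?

blocked — turn left 156°, forward 5.1 m, then turn right 44°, forward 3.2 m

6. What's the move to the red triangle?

turn right 110°, forward 2.1 m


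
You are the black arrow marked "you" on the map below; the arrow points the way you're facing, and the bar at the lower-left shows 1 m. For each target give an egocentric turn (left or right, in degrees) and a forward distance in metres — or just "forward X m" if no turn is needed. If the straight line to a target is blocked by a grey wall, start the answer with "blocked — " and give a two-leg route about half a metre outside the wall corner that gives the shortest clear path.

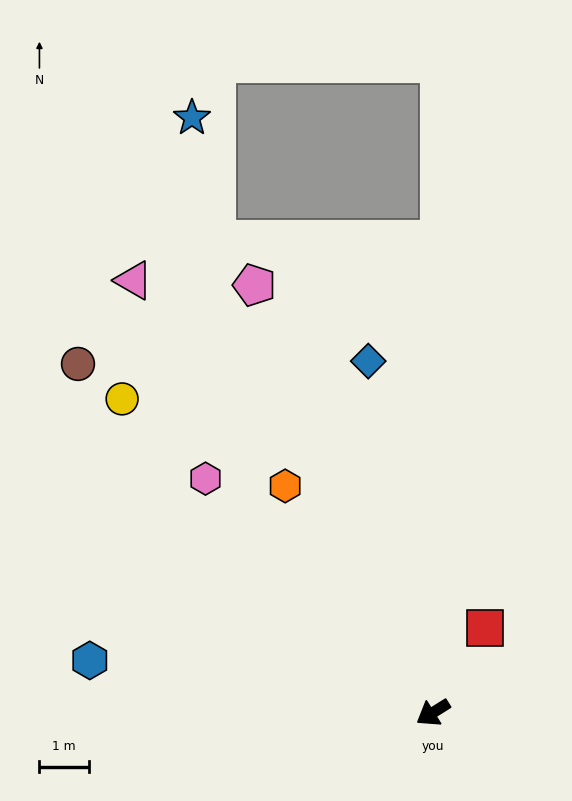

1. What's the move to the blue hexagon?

turn right 41°, forward 7.0 m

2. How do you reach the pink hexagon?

turn right 78°, forward 6.6 m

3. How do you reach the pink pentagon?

turn right 99°, forward 9.4 m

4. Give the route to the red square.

turn right 154°, forward 2.0 m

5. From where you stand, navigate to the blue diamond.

turn right 112°, forward 7.2 m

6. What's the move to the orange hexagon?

turn right 89°, forward 5.5 m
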